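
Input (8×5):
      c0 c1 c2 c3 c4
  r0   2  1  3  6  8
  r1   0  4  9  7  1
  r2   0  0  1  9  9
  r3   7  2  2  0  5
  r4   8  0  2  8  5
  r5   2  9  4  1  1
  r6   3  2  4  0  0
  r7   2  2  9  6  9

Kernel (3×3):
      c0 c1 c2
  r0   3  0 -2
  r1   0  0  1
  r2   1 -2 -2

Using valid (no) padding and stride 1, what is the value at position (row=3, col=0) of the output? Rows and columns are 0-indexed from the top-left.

The receptive field on the input at this output position is [7 2 2 / 8 0 2 / 2 9 4]. Elementwise product with the kernel and sum: 7·3 + 2·-2 + 2·1 + 2·1 + 9·-2 + 4·-2.

-5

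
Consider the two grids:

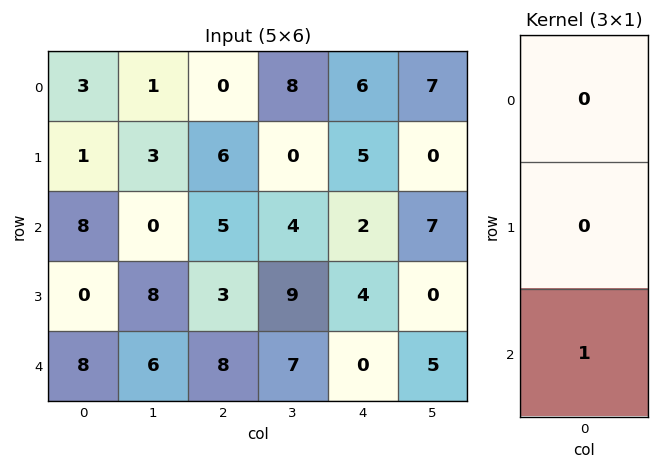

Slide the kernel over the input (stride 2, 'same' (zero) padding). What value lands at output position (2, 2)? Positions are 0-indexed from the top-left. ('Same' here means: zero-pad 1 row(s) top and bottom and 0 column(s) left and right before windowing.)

0

The receptive field on the zero-padded input at this output position is [4 / 0 / 0]. Elementwise product with the kernel and sum: 0·1.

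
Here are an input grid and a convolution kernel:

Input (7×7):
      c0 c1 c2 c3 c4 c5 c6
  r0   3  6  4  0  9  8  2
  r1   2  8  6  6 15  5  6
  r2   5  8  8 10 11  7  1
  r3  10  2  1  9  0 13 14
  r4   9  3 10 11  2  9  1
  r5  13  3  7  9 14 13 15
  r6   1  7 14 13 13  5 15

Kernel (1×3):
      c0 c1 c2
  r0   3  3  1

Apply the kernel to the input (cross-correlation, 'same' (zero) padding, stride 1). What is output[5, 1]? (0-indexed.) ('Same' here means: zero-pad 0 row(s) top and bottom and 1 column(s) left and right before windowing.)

The receptive field on the zero-padded input at this output position is [13 3 7]. Elementwise product with the kernel and sum: 13·3 + 3·3 + 7·1.

55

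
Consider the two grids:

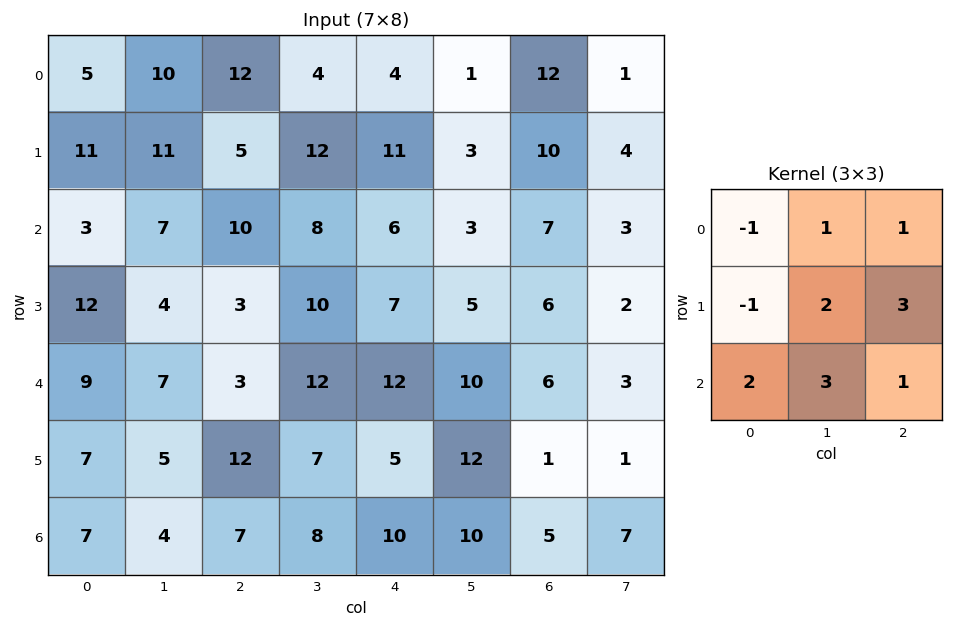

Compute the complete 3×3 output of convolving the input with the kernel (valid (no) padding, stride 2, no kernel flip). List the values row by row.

Output[0,0]: The receptive field on the input at this output position is [5 10 12 / 11 11 5 / 3 7 10]. Elementwise product with the kernel and sum: 5·-1 + 10·1 + 12·1 + 11·-1 + 11·2 + 5·3 + 3·2 + 7·3 + 10·1.
Output[0,1]: The receptive field on the input at this output position is [12 4 4 / 5 12 11 / 10 8 6]. Elementwise product with the kernel and sum: 12·-1 + 4·1 + 4·1 + 5·-1 + 12·2 + 11·3 + 10·2 + 8·3 + 6·1.

80 98 62
61 96 85
73 86 81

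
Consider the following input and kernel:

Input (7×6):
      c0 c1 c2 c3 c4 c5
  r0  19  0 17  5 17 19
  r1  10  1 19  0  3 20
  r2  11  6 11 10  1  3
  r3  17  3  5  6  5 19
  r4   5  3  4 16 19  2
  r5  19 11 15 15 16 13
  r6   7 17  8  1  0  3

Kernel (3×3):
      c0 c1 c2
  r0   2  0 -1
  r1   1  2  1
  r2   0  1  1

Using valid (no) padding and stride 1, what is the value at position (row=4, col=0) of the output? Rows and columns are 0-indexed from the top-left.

87

The receptive field on the input at this output position is [5 3 4 / 19 11 15 / 7 17 8]. Elementwise product with the kernel and sum: 5·2 + 4·-1 + 19·1 + 11·2 + 15·1 + 17·1 + 8·1.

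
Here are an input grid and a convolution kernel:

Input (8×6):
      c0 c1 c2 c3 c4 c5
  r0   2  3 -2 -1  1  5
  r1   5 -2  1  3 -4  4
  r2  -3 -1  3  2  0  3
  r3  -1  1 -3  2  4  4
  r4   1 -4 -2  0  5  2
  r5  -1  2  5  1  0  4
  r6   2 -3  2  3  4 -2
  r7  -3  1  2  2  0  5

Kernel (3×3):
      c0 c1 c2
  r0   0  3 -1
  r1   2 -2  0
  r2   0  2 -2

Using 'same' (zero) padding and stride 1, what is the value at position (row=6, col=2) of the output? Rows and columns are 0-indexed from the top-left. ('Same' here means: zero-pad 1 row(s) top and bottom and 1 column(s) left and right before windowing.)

4

The receptive field on the zero-padded input at this output position is [2 5 1 / -3 2 3 / 1 2 2]. Elementwise product with the kernel and sum: 5·3 + 1·-1 + -3·2 + 2·-2 + 2·2 + 2·-2.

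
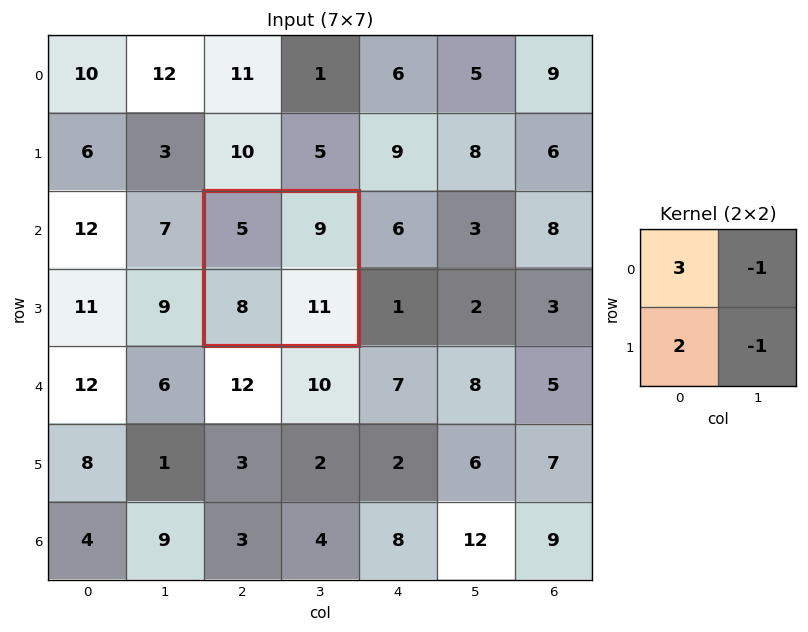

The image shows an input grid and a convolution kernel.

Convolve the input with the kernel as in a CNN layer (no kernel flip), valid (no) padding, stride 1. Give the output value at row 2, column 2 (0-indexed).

The receptive field on the input at this output position is [5 9 / 8 11]. Elementwise product with the kernel and sum: 5·3 + 9·-1 + 8·2 + 11·-1.

11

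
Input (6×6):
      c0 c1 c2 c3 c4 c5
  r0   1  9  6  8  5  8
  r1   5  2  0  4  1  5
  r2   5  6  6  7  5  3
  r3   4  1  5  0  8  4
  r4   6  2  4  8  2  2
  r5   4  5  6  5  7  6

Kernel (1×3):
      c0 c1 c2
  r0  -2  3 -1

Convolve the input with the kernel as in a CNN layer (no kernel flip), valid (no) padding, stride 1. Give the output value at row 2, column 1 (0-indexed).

The receptive field on the input at this output position is [6 6 7]. Elementwise product with the kernel and sum: 6·-2 + 6·3 + 7·-1.

-1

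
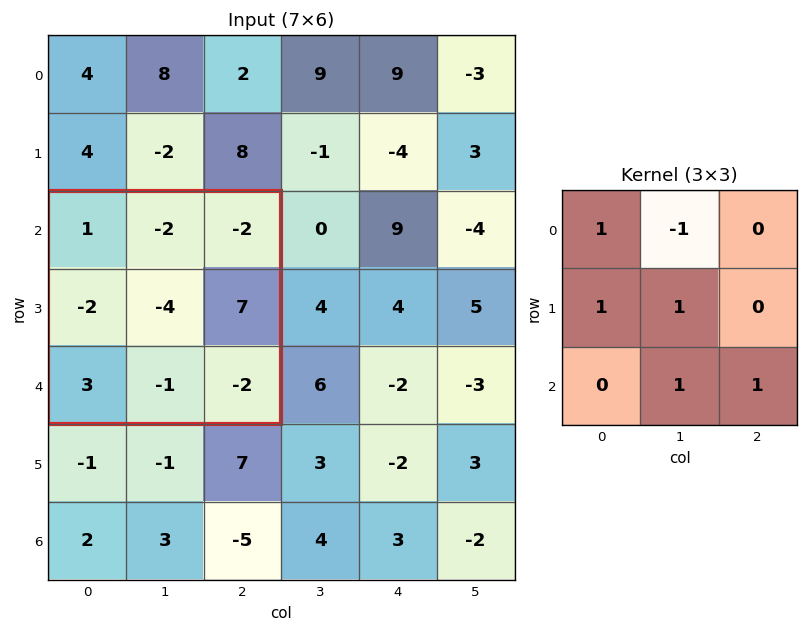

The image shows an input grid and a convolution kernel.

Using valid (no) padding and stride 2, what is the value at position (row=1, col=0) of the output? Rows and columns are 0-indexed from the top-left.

The receptive field on the input at this output position is [1 -2 -2 / -2 -4 7 / 3 -1 -2]. Elementwise product with the kernel and sum: 1·1 + -2·-1 + -2·1 + -4·1 + -1·1 + -2·1.

-6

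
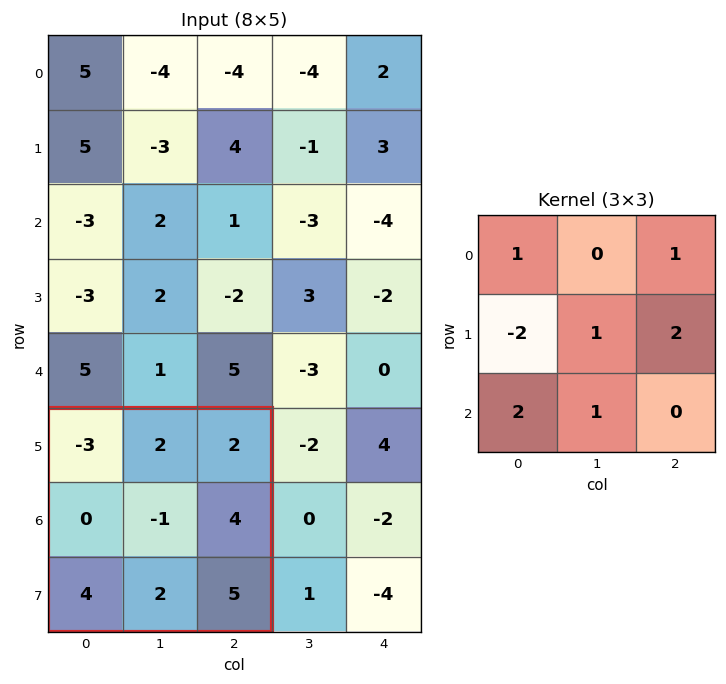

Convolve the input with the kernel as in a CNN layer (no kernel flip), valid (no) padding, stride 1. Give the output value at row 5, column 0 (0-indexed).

16

The receptive field on the input at this output position is [-3 2 2 / 0 -1 4 / 4 2 5]. Elementwise product with the kernel and sum: -3·1 + 2·1 + 0·-2 + -1·1 + 4·2 + 4·2 + 2·1.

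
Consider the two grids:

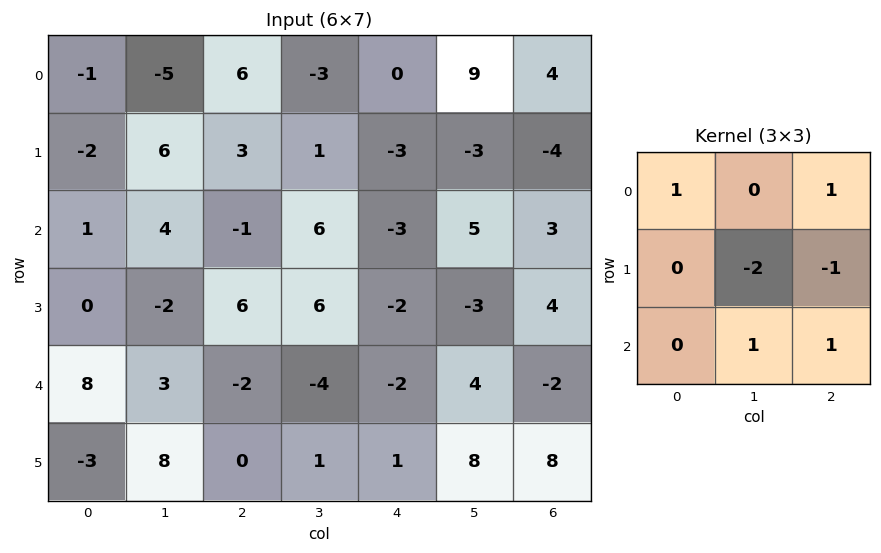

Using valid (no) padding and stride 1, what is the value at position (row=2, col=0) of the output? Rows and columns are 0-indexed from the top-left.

-1

The receptive field on the input at this output position is [1 4 -1 / 0 -2 6 / 8 3 -2]. Elementwise product with the kernel and sum: 1·1 + -1·1 + -2·-2 + 6·-1 + 3·1 + -2·1.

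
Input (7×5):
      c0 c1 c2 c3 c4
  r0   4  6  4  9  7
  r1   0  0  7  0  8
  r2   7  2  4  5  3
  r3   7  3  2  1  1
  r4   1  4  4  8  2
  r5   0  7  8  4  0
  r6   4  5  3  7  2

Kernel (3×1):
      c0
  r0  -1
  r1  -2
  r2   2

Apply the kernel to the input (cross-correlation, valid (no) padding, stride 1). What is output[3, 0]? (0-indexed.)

The receptive field on the input at this output position is [7 / 1 / 0]. Elementwise product with the kernel and sum: 7·-1 + 1·-2 + 0·2.

-9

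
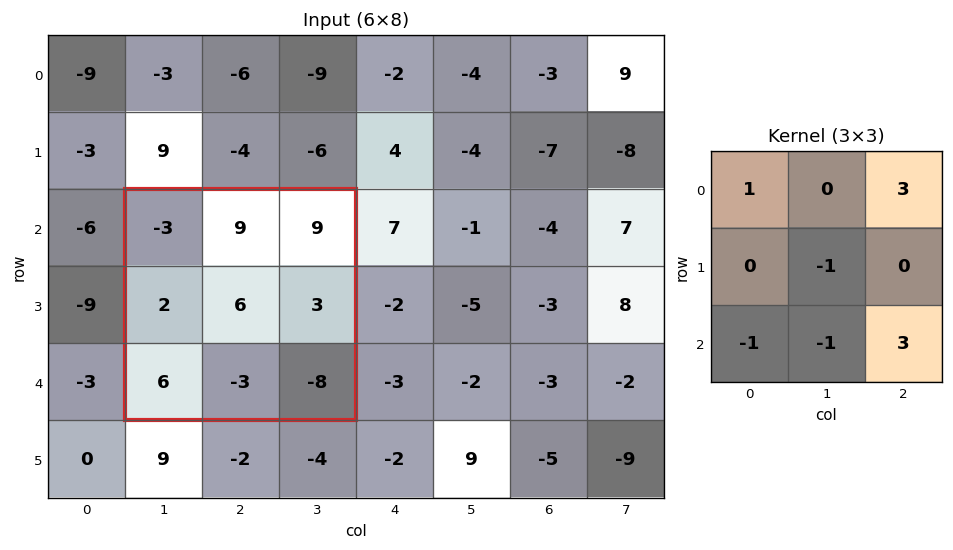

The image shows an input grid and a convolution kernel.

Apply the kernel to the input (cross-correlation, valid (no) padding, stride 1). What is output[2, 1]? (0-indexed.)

-9

The receptive field on the input at this output position is [-3 9 9 / 2 6 3 / 6 -3 -8]. Elementwise product with the kernel and sum: -3·1 + 9·3 + 6·-1 + 6·-1 + -3·-1 + -8·3.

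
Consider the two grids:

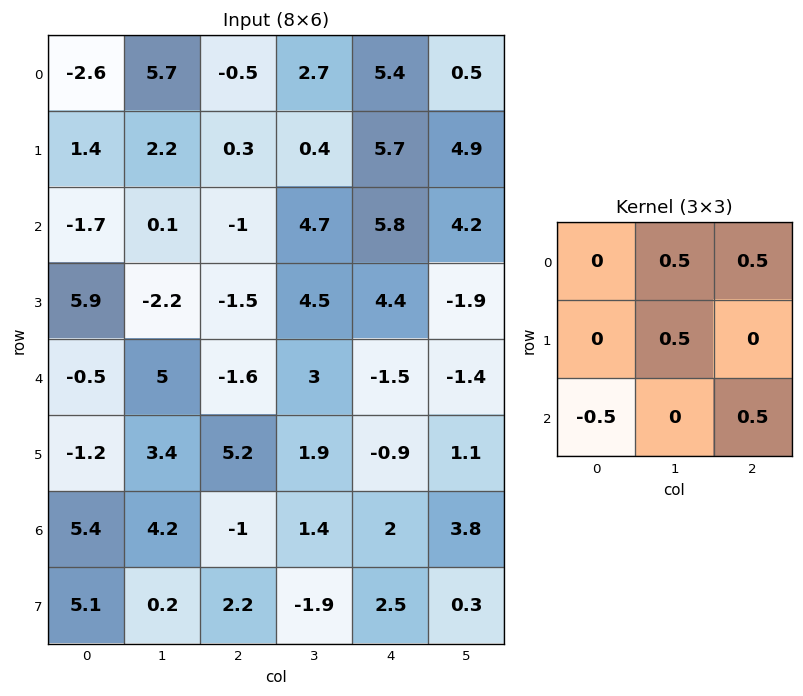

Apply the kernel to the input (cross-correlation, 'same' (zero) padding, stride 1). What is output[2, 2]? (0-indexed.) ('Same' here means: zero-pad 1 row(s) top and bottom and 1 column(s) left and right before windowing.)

The receptive field on the zero-padded input at this output position is [2.2 0.3 0.4 / 0.1 -1 4.7 / -2.2 -1.5 4.5]. Elementwise product with the kernel and sum: 0.3·0.5 + 0.4·0.5 + -1·0.5 + -2.2·-0.5 + 4.5·0.5.

3.2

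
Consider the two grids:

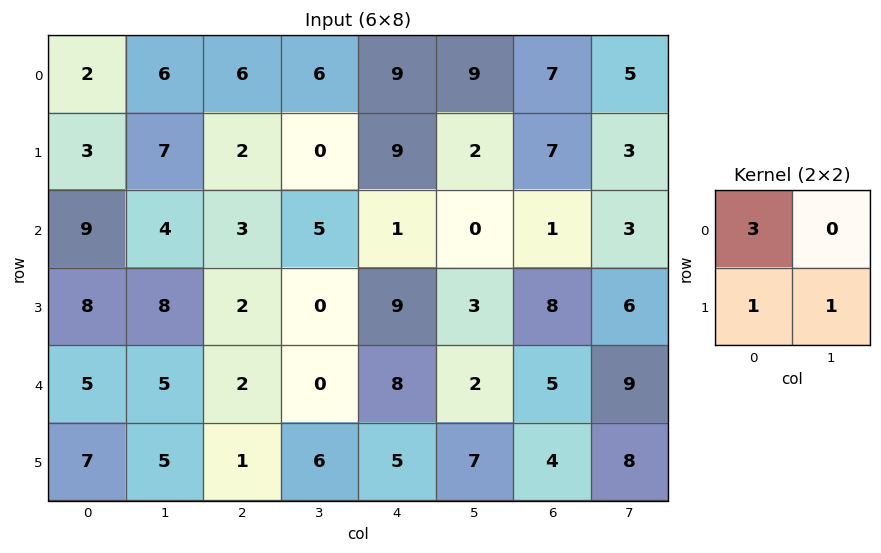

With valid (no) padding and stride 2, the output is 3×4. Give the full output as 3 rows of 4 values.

Output[0,0]: The receptive field on the input at this output position is [2 6 / 3 7]. Elementwise product with the kernel and sum: 2·3 + 3·1 + 7·1.

16 20 38 31
43 11 15 17
27 13 36 27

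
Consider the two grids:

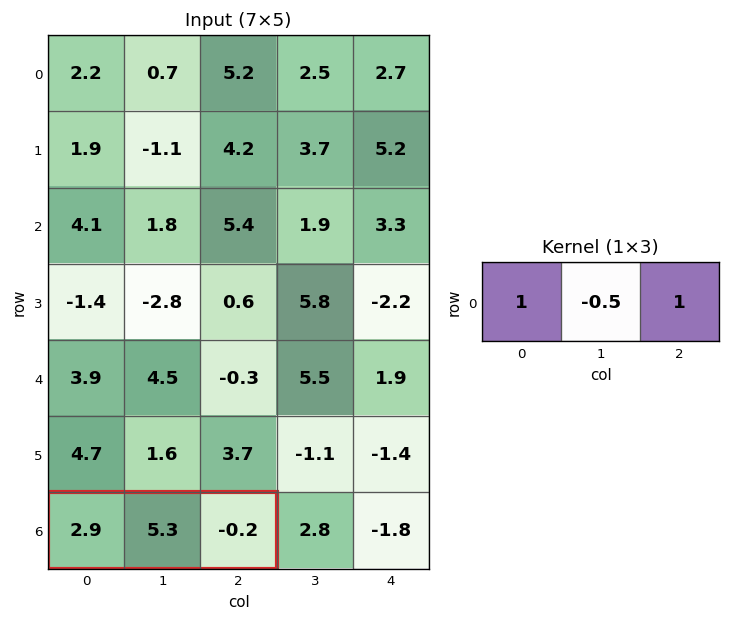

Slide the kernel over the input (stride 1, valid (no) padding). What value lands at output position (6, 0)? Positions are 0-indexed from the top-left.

The receptive field on the input at this output position is [2.9 5.3 -0.2]. Elementwise product with the kernel and sum: 2.9·1 + 5.3·-0.5 + -0.2·1.

0.05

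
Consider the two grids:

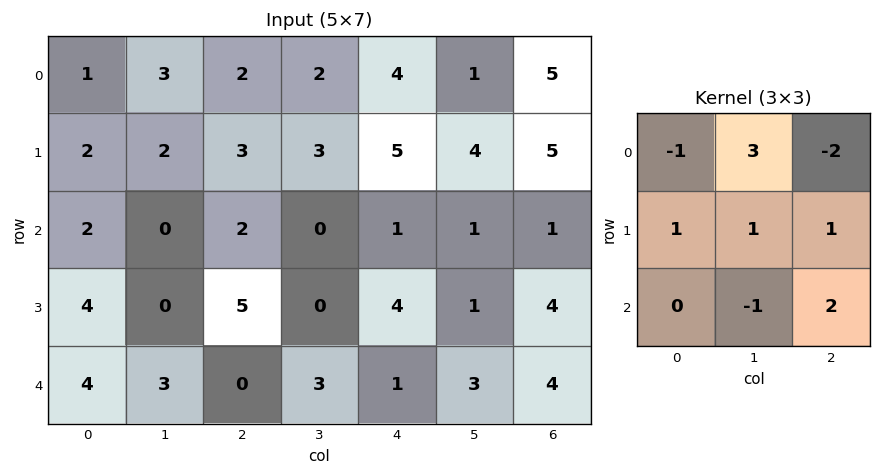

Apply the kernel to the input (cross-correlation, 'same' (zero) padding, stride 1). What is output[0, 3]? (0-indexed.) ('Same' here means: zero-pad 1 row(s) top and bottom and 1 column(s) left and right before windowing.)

The receptive field on the zero-padded input at this output position is [0 0 0 / 2 2 4 / 3 3 5]. Elementwise product with the kernel and sum: 0·-1 + 0·3 + 0·-2 + 2·1 + 2·1 + 4·1 + 3·-1 + 5·2.

15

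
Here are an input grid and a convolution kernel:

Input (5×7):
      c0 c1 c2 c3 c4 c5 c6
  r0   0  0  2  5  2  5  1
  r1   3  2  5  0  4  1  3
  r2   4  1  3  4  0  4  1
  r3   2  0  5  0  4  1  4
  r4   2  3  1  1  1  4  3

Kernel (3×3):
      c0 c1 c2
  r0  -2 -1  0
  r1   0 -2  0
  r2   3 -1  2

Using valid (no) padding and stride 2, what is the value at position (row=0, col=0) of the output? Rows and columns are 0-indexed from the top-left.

The receptive field on the input at this output position is [0 0 2 / 3 2 5 / 4 1 3]. Elementwise product with the kernel and sum: 0·-2 + 0·-1 + 2·-2 + 4·3 + 1·-1 + 3·2.

13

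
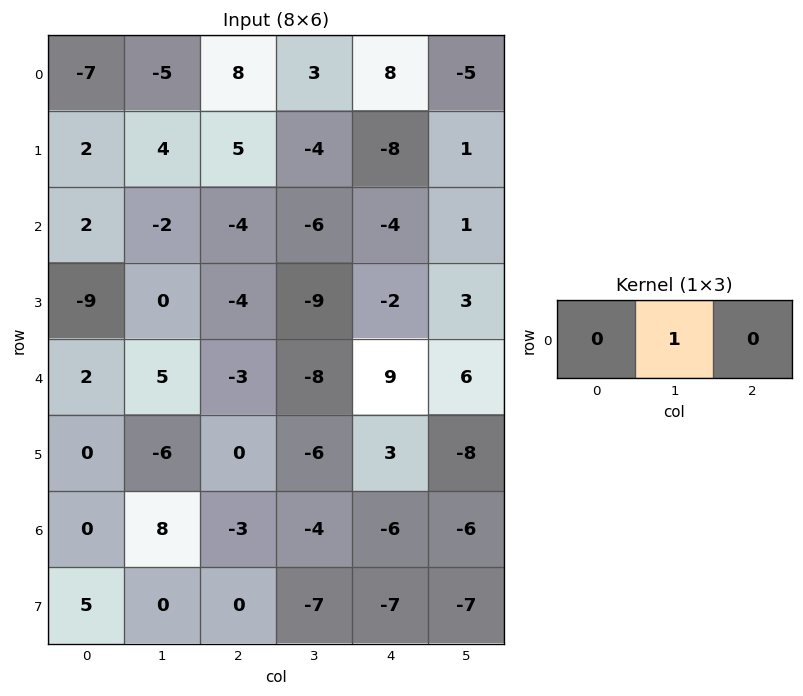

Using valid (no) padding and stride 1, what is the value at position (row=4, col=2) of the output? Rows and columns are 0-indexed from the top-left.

The receptive field on the input at this output position is [-3 -8 9]. Elementwise product with the kernel and sum: -8·1.

-8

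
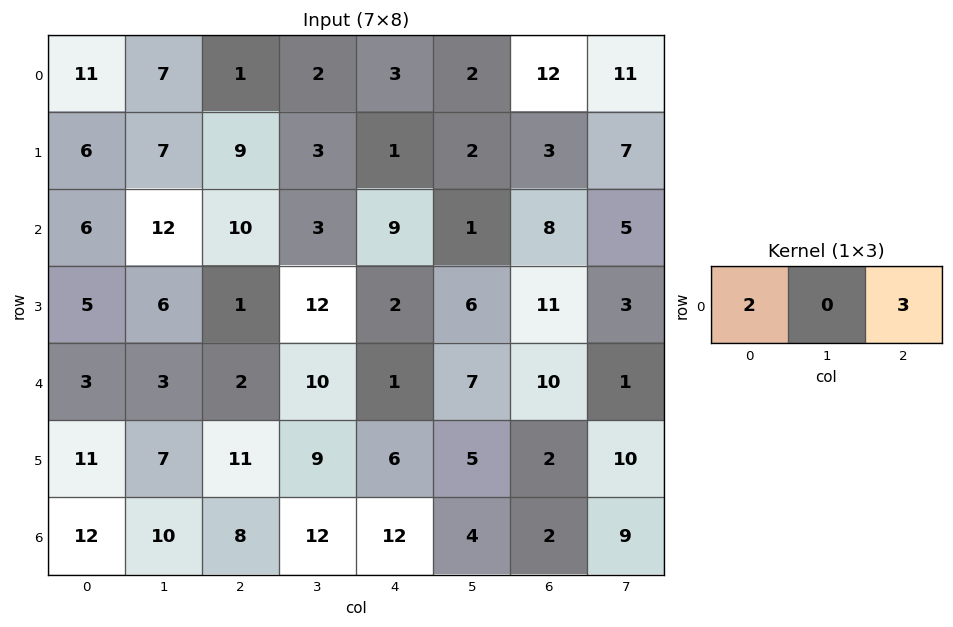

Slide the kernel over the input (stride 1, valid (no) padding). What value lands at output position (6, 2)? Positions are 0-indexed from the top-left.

The receptive field on the input at this output position is [8 12 12]. Elementwise product with the kernel and sum: 8·2 + 12·3.

52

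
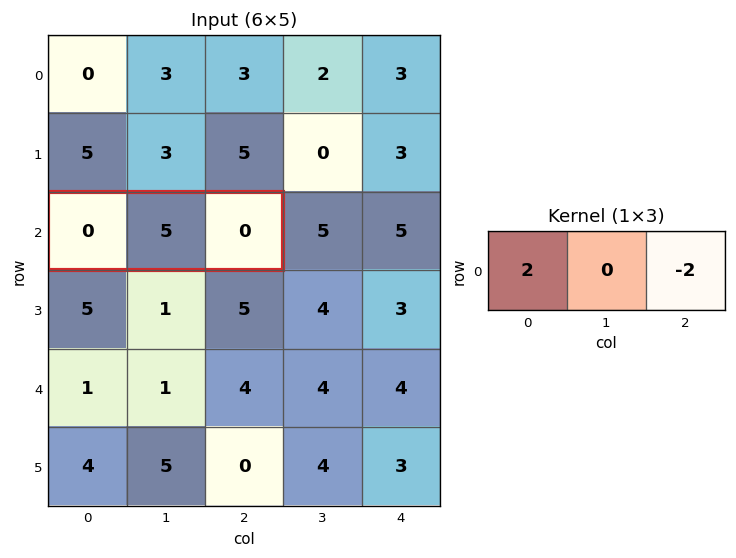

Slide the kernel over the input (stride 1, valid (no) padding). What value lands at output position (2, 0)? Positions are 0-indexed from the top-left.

0

The receptive field on the input at this output position is [0 5 0]. Elementwise product with the kernel and sum: 0·2 + 0·-2.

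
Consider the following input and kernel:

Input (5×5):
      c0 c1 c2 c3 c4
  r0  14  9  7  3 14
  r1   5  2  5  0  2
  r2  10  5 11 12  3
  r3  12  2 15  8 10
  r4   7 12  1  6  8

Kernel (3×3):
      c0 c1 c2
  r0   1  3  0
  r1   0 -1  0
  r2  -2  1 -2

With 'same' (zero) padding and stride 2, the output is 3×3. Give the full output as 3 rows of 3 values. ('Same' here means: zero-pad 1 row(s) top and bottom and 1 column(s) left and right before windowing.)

-13 -6 -12
13 1 -3
29 46 30

Output[0,0]: The receptive field on the zero-padded input at this output position is [0 0 0 / 0 14 9 / 0 5 2]. Elementwise product with the kernel and sum: 0·1 + 0·3 + 14·-1 + 0·-2 + 5·1 + 2·-2.
Output[0,1]: The receptive field on the zero-padded input at this output position is [0 0 0 / 9 7 3 / 2 5 0]. Elementwise product with the kernel and sum: 0·1 + 0·3 + 7·-1 + 2·-2 + 5·1 + 0·-2.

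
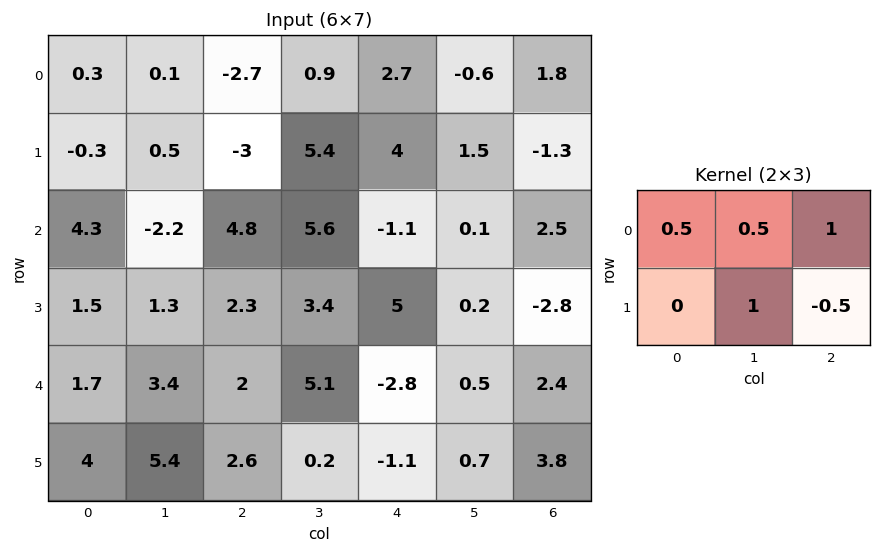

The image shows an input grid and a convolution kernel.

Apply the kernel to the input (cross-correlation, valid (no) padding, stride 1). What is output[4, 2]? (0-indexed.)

The receptive field on the input at this output position is [2 5.1 -2.8 / 2.6 0.2 -1.1]. Elementwise product with the kernel and sum: 2·0.5 + 5.1·0.5 + -2.8·1 + 0.2·1 + -1.1·-0.5.

1.5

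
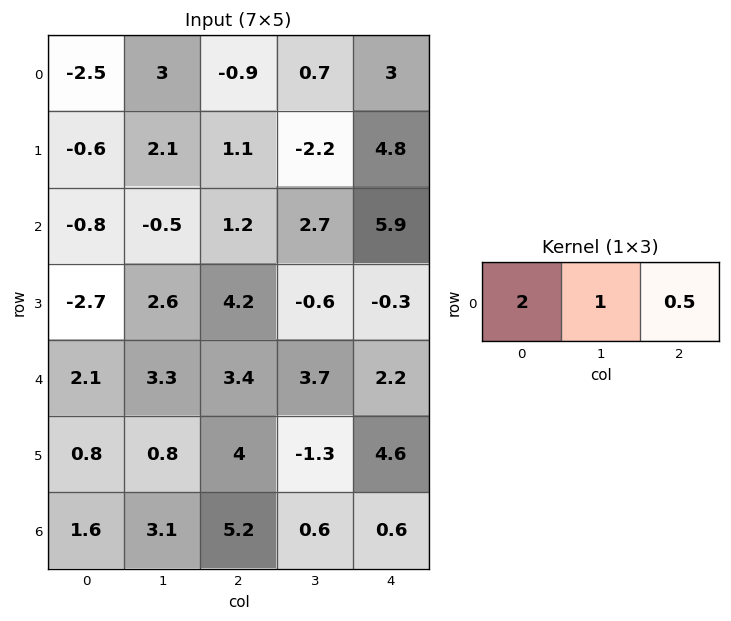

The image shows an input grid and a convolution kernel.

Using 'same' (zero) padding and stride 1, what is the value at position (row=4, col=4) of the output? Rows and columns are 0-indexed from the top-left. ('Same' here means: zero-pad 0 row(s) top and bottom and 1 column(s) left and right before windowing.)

The receptive field on the zero-padded input at this output position is [3.7 2.2 0]. Elementwise product with the kernel and sum: 3.7·2 + 2.2·1 + 0·0.5.

9.6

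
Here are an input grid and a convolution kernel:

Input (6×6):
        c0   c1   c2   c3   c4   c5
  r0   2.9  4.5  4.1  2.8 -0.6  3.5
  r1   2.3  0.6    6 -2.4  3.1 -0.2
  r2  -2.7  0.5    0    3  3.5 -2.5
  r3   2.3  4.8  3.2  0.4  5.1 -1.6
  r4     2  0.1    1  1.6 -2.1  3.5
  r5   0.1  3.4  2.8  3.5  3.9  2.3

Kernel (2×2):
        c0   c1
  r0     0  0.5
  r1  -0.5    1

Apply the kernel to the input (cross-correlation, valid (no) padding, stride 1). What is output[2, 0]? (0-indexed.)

The receptive field on the input at this output position is [-2.7 0.5 / 2.3 4.8]. Elementwise product with the kernel and sum: 0.5·0.5 + 2.3·-0.5 + 4.8·1.

3.9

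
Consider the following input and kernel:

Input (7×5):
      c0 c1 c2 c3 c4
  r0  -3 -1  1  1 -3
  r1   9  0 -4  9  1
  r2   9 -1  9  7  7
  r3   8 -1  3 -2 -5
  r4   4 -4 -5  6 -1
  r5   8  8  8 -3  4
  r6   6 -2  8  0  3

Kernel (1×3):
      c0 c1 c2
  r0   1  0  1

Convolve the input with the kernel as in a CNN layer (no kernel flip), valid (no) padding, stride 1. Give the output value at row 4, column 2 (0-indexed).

The receptive field on the input at this output position is [-5 6 -1]. Elementwise product with the kernel and sum: -5·1 + -1·1.

-6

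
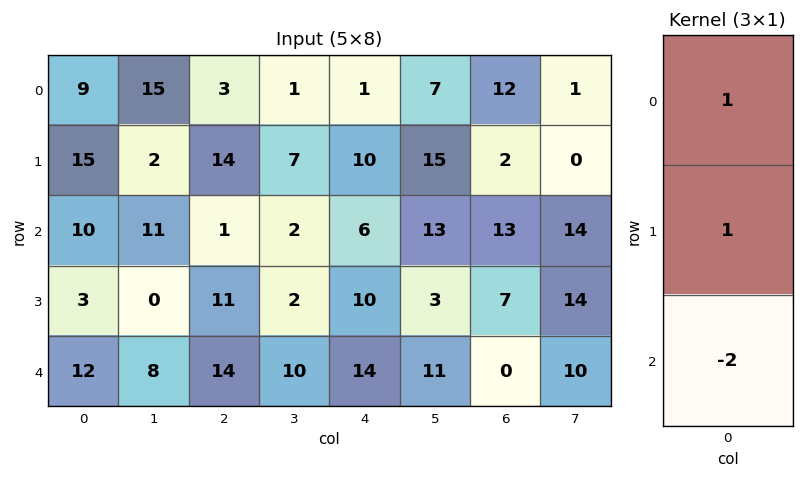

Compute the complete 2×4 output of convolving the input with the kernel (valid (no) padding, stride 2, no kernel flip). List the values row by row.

4 15 -1 -12
-11 -16 -12 20

Output[0,0]: The receptive field on the input at this output position is [9 / 15 / 10]. Elementwise product with the kernel and sum: 9·1 + 15·1 + 10·-2.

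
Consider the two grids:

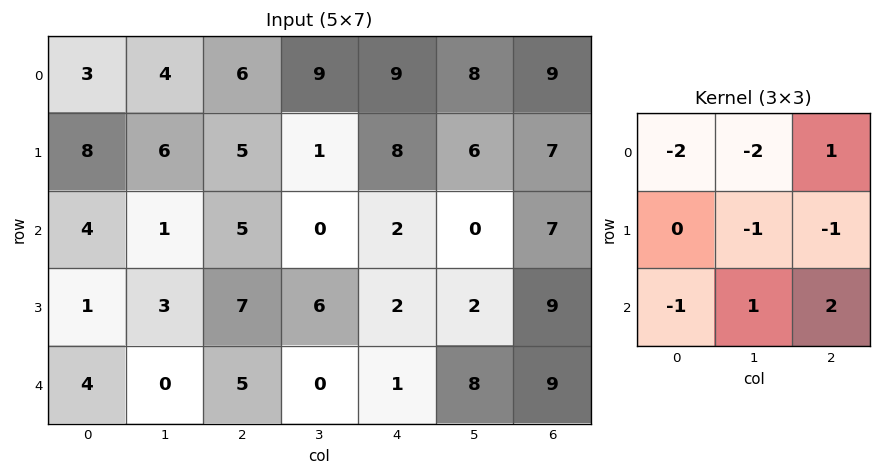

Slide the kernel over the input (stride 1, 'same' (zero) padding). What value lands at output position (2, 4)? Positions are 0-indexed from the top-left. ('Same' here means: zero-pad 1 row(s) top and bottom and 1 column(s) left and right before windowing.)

-14

The receptive field on the zero-padded input at this output position is [1 8 6 / 0 2 0 / 6 2 2]. Elementwise product with the kernel and sum: 1·-2 + 8·-2 + 6·1 + 2·-1 + 0·-1 + 6·-1 + 2·1 + 2·2.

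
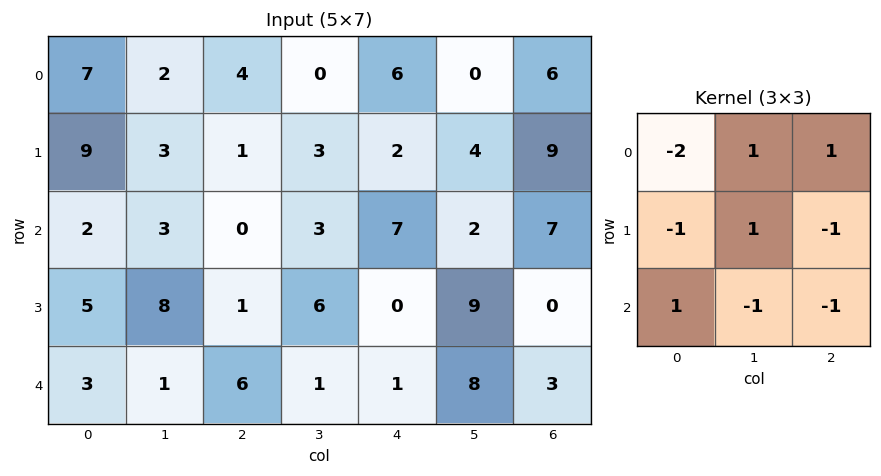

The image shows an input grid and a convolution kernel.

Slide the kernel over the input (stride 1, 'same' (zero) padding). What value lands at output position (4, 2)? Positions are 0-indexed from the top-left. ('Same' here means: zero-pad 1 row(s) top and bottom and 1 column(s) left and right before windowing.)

-5

The receptive field on the zero-padded input at this output position is [8 1 6 / 1 6 1 / 0 0 0]. Elementwise product with the kernel and sum: 8·-2 + 1·1 + 6·1 + 1·-1 + 6·1 + 1·-1 + 0·1 + 0·-1 + 0·-1.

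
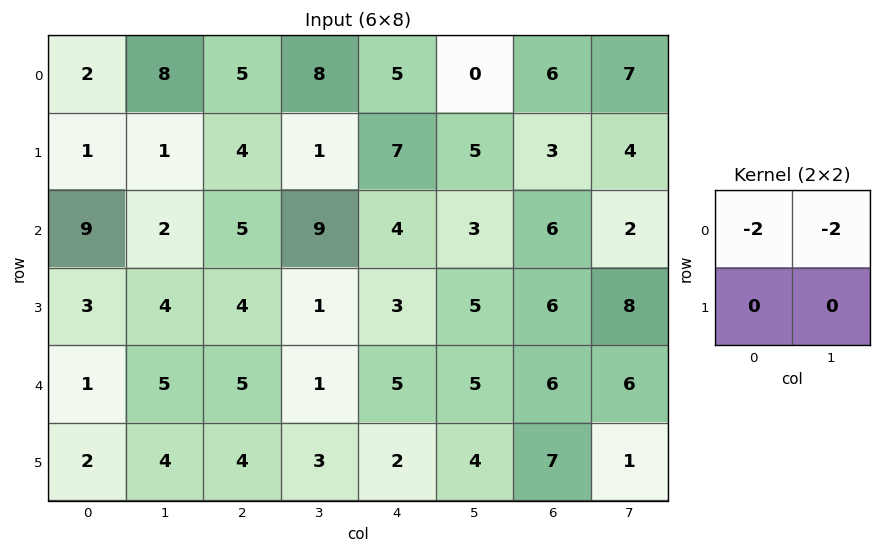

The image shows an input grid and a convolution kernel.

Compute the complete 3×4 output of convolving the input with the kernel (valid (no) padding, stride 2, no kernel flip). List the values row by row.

Output[0,0]: The receptive field on the input at this output position is [2 8 / 1 1]. Elementwise product with the kernel and sum: 2·-2 + 8·-2.
Output[0,1]: The receptive field on the input at this output position is [5 8 / 4 1]. Elementwise product with the kernel and sum: 5·-2 + 8·-2.

-20 -26 -10 -26
-22 -28 -14 -16
-12 -12 -20 -24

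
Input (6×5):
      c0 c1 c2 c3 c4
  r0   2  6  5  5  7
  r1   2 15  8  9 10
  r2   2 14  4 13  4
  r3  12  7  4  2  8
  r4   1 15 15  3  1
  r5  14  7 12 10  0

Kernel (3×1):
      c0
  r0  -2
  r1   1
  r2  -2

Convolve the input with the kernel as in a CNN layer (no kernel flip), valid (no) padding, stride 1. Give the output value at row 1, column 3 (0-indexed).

-9

The receptive field on the input at this output position is [9 / 13 / 2]. Elementwise product with the kernel and sum: 9·-2 + 13·1 + 2·-2.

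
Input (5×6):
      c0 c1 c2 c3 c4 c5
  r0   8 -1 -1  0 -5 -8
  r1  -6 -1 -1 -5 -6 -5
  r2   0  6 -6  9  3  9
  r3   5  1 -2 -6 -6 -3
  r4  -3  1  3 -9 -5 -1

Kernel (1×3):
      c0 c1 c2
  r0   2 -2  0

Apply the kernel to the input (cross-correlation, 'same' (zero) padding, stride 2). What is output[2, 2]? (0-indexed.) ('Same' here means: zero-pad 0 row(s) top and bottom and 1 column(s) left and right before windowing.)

The receptive field on the zero-padded input at this output position is [-9 -5 -1]. Elementwise product with the kernel and sum: -9·2 + -5·-2.

-8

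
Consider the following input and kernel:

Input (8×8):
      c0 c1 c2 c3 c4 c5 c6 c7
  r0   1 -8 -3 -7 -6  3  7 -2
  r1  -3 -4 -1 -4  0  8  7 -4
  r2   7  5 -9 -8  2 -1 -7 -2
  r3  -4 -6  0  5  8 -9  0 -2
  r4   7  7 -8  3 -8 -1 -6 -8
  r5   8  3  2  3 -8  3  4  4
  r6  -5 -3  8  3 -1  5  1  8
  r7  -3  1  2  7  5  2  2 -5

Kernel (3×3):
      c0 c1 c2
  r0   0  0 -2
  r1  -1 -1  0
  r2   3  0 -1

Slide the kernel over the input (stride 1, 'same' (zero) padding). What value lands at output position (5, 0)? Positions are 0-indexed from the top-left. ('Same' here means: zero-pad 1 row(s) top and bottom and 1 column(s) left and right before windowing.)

The receptive field on the zero-padded input at this output position is [0 7 7 / 0 8 3 / 0 -5 -3]. Elementwise product with the kernel and sum: 7·-2 + 0·-1 + 8·-1 + 0·3 + -3·-1.

-19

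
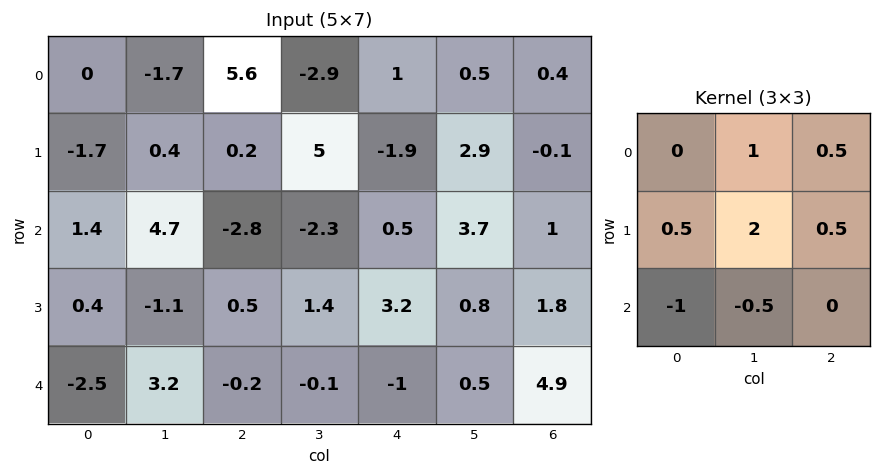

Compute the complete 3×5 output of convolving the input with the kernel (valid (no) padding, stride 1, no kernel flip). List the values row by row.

Output[0,0]: The receptive field on the input at this output position is [0 -1.7 5.6 / -1.7 0.4 0.2 / 1.4 4.7 -2.8]. Elementwise product with the kernel and sum: -1.7·1 + 5.6·0.5 + -1.7·0.5 + 0.4·2 + 0.2·0.5 + 1.4·-1 + 4.7·-0.5.
Output[0,1]: The receptive field on the input at this output position is [-1.7 5.6 -2.9 / 0.4 0.2 5 / 4.7 -2.8 -2.3]. Elementwise product with the kernel and sum: 5.6·1 + -2.9·0.5 + 0.4·0.5 + 0.2·2 + 5·0.5 + 4.7·-1 + -2.8·-0.5.

-2.6 3.95 10.7 3.45 3.15
9.35 -0.85 -2.9 -1.75 7.4
2.45 -5.9 2.85 10.45 9.05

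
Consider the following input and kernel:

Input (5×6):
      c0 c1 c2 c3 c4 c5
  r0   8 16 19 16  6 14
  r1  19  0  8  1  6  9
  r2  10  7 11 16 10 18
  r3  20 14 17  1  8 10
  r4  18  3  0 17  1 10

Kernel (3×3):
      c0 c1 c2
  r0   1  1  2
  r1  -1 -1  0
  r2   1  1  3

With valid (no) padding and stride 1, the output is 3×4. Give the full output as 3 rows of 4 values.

93 125 95 123
103 26 36 38
26 73 49 101

Output[0,0]: The receptive field on the input at this output position is [8 16 19 / 19 0 8 / 10 7 11]. Elementwise product with the kernel and sum: 8·1 + 16·1 + 19·2 + 19·-1 + 0·-1 + 10·1 + 7·1 + 11·3.
Output[0,1]: The receptive field on the input at this output position is [16 19 16 / 0 8 1 / 7 11 16]. Elementwise product with the kernel and sum: 16·1 + 19·1 + 16·2 + 0·-1 + 8·-1 + 7·1 + 11·1 + 16·3.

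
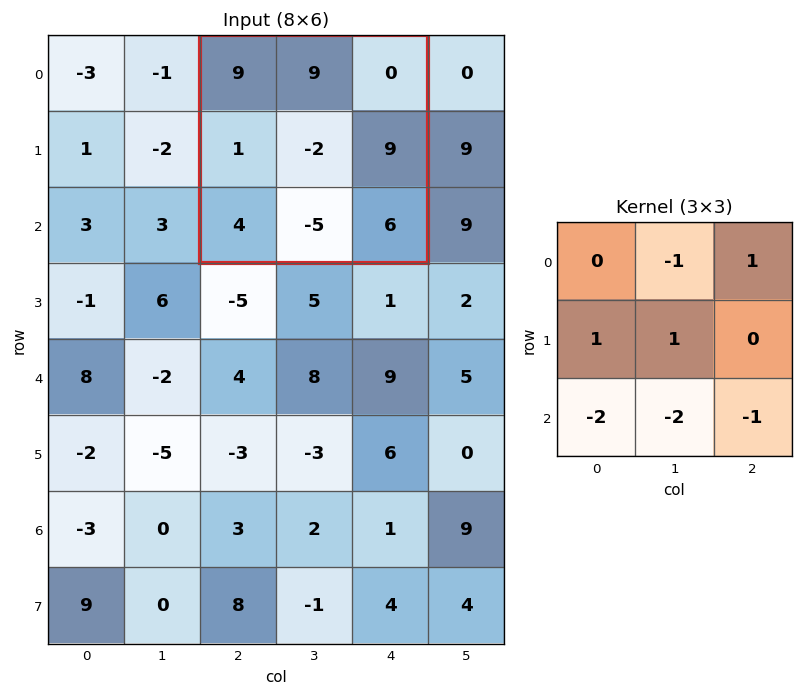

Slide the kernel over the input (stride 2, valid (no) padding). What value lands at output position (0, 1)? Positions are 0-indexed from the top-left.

-14

The receptive field on the input at this output position is [9 9 0 / 1 -2 9 / 4 -5 6]. Elementwise product with the kernel and sum: 9·-1 + 0·1 + 1·1 + -2·1 + 4·-2 + -5·-2 + 6·-1.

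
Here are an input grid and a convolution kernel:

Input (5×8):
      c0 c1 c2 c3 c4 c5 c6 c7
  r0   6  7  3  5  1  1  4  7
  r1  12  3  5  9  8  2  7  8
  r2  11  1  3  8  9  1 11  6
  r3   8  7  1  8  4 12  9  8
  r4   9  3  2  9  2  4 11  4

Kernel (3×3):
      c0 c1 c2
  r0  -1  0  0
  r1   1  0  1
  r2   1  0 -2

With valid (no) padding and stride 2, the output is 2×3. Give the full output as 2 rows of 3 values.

Output[0,0]: The receptive field on the input at this output position is [6 7 3 / 12 3 5 / 11 1 3]. Elementwise product with the kernel and sum: 6·-1 + 12·1 + 5·1 + 11·1 + 3·-2.

16 -5 1
3 0 -16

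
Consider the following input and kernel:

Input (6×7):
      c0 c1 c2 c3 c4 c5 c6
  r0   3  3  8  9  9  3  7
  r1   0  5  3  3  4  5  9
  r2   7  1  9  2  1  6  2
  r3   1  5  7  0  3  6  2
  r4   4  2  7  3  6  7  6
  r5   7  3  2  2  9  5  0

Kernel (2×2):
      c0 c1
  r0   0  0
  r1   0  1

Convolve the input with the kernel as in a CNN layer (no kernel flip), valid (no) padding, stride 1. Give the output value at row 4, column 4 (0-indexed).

5

The receptive field on the input at this output position is [6 7 / 9 5]. Elementwise product with the kernel and sum: 5·1.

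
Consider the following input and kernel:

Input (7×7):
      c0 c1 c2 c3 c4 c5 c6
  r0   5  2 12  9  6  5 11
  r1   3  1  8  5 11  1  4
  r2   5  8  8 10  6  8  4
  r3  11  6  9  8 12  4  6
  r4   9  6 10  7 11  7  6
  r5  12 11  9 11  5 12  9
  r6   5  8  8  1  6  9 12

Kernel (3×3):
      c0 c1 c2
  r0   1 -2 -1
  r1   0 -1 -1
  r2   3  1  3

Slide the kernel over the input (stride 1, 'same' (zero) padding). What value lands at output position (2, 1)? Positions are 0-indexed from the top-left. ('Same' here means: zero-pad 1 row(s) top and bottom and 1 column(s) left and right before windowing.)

The receptive field on the zero-padded input at this output position is [3 1 8 / 5 8 8 / 11 6 9]. Elementwise product with the kernel and sum: 3·1 + 1·-2 + 8·-1 + 8·-1 + 8·-1 + 11·3 + 6·1 + 9·3.

43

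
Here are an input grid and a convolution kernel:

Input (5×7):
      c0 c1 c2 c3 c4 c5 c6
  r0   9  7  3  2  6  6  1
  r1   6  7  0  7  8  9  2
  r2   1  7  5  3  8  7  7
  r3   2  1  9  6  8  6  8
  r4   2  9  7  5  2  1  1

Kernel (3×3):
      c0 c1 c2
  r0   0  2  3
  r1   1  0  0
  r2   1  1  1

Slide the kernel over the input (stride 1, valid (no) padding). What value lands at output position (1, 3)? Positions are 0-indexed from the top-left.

66

The receptive field on the input at this output position is [7 8 9 / 3 8 7 / 6 8 6]. Elementwise product with the kernel and sum: 8·2 + 9·3 + 3·1 + 6·1 + 8·1 + 6·1.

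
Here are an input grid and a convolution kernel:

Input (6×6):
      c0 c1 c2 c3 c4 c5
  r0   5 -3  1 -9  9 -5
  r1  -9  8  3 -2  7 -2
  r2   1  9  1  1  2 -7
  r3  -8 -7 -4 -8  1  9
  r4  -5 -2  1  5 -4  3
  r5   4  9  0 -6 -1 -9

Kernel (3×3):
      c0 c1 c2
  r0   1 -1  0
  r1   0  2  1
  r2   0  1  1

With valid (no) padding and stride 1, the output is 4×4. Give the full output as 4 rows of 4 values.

Output[0,0]: The receptive field on the input at this output position is [5 -3 1 / -9 8 3 / 1 9 1]. Elementwise product with the kernel and sum: 5·1 + -3·-1 + 8·2 + 3·1 + 9·1 + 1·1.

37 2 16 -11
-9 -4 2 -2
-27 -2 -14 9
5 -2 3 -24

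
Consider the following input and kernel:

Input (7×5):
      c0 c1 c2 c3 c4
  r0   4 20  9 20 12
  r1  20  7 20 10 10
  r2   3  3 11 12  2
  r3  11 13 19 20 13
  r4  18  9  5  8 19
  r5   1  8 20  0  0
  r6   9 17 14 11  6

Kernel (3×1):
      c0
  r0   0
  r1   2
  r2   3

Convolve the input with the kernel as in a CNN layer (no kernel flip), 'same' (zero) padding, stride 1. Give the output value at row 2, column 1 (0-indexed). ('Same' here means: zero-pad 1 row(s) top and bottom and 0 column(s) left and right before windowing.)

45

The receptive field on the zero-padded input at this output position is [7 / 3 / 13]. Elementwise product with the kernel and sum: 3·2 + 13·3.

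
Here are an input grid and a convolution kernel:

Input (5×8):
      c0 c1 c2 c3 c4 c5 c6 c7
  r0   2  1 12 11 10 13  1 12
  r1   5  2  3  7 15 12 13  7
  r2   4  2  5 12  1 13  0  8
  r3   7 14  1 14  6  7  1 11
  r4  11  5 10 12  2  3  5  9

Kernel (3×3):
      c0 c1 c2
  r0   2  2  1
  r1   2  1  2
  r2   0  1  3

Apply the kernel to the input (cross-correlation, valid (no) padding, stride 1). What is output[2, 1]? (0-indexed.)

The receptive field on the input at this output position is [2 5 12 / 14 1 14 / 5 10 12]. Elementwise product with the kernel and sum: 2·2 + 5·2 + 12·1 + 14·2 + 1·1 + 14·2 + 10·1 + 12·3.

129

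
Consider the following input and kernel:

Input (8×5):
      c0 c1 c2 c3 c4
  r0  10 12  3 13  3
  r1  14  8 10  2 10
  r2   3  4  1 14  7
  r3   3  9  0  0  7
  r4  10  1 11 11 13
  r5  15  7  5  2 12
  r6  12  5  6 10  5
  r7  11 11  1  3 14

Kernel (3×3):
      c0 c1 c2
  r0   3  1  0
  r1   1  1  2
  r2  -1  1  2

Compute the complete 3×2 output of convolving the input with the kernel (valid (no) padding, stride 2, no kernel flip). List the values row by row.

87 81
38 57
68 89

Output[0,0]: The receptive field on the input at this output position is [10 12 3 / 14 8 10 / 3 4 1]. Elementwise product with the kernel and sum: 10·3 + 12·1 + 14·1 + 8·1 + 10·2 + 3·-1 + 4·1 + 1·2.
Output[0,1]: The receptive field on the input at this output position is [3 13 3 / 10 2 10 / 1 14 7]. Elementwise product with the kernel and sum: 3·3 + 13·1 + 10·1 + 2·1 + 10·2 + 1·-1 + 14·1 + 7·2.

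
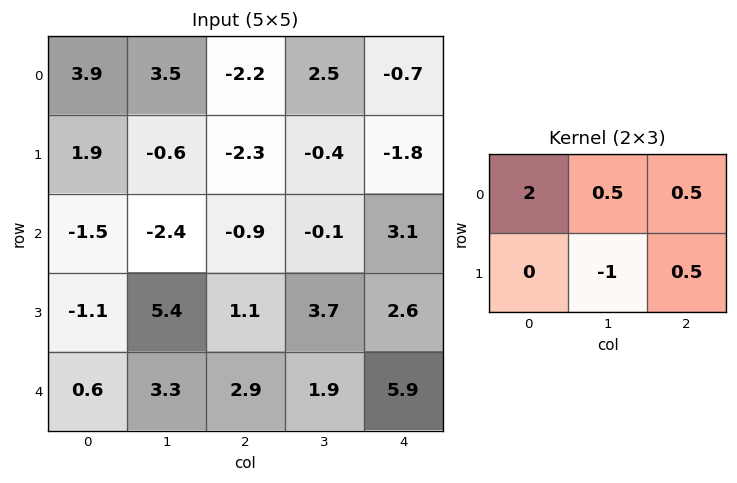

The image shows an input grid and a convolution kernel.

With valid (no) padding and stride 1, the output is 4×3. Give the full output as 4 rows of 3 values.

Output[0,0]: The receptive field on the input at this output position is [3.9 3.5 -2.2 / 1.9 -0.6 -2.3]. Elementwise product with the kernel and sum: 3.9·2 + 3.5·0.5 + -2.2·0.5 + -0.6·-1 + -2.3·0.5.
Output[0,1]: The receptive field on the input at this output position is [3.5 -2.2 2.5 / -0.6 -2.3 -0.4]. Elementwise product with the kernel and sum: 3.5·2 + -2.2·0.5 + 2.5·0.5 + -2.3·-1 + -0.4·0.5.

7.9 9.25 -4
4.3 -1.7 -4.05
-9.5 -4.55 -2.7
-0.8 11.25 6.4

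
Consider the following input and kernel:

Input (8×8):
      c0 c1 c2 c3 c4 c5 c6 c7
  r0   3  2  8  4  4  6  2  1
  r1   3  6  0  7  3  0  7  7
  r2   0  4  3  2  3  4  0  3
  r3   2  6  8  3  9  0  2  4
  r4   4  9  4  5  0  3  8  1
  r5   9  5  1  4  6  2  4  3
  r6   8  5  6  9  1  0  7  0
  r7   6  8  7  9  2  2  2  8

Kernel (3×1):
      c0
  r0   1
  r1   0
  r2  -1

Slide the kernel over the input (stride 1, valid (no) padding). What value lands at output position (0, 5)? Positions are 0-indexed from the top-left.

The receptive field on the input at this output position is [6 / 0 / 4]. Elementwise product with the kernel and sum: 6·1 + 4·-1.

2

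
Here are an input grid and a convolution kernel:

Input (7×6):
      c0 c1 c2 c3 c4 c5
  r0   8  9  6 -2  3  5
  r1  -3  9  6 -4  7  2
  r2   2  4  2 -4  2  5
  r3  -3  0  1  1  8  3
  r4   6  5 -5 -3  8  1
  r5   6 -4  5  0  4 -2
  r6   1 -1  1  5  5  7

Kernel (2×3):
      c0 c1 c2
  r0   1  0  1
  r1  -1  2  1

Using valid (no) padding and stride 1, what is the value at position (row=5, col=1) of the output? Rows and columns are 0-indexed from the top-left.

4

The receptive field on the input at this output position is [-4 5 0 / -1 1 5]. Elementwise product with the kernel and sum: -4·1 + 0·1 + -1·-1 + 1·2 + 5·1.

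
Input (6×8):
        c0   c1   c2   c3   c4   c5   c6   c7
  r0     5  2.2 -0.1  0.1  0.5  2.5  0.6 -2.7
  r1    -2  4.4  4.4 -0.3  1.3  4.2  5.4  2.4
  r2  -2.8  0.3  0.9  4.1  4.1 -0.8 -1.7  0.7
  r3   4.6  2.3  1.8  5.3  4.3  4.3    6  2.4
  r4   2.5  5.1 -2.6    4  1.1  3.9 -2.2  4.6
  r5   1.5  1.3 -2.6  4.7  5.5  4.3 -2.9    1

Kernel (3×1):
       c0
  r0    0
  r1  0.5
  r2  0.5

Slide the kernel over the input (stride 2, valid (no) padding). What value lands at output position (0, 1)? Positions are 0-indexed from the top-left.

2.65

The receptive field on the input at this output position is [-0.1 / 4.4 / 0.9]. Elementwise product with the kernel and sum: 4.4·0.5 + 0.9·0.5.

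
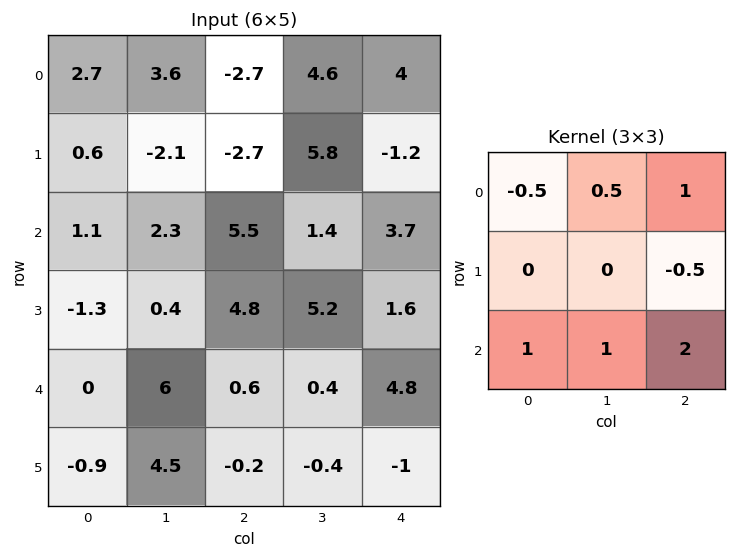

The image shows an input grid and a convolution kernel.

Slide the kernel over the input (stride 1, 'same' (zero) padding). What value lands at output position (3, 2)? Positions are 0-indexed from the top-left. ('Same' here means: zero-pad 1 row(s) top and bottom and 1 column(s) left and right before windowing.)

7.8

The receptive field on the zero-padded input at this output position is [2.3 5.5 1.4 / 0.4 4.8 5.2 / 6 0.6 0.4]. Elementwise product with the kernel and sum: 2.3·-0.5 + 5.5·0.5 + 1.4·1 + 5.2·-0.5 + 6·1 + 0.6·1 + 0.4·2.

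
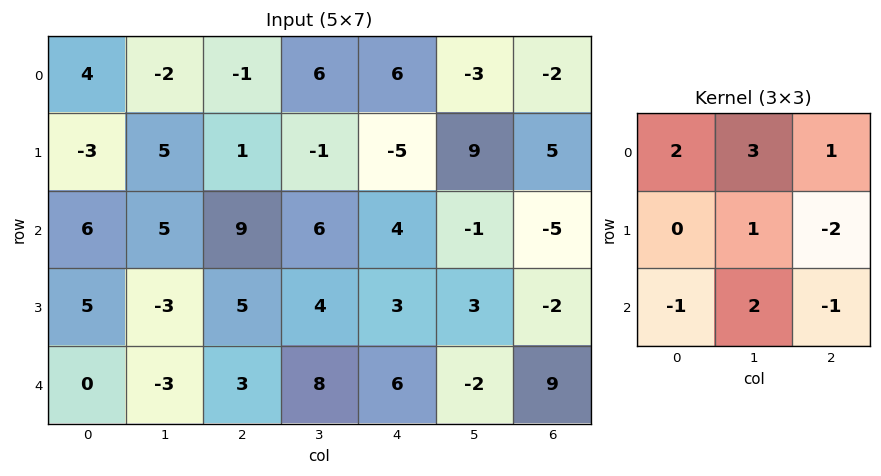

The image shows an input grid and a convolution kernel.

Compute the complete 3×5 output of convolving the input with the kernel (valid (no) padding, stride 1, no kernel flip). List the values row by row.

Output[0,0]: The receptive field on the input at this output position is [4 -2 -1 / -3 5 1 / 6 5 9]. Elementwise product with the kernel and sum: 4·2 + -2·3 + -1·1 + 5·1 + 1·-2 + 6·-1 + 5·2 + 9·-1.

-1 9 30 7 -1
-19 18 -8 -3 36
14 41 45 26 -12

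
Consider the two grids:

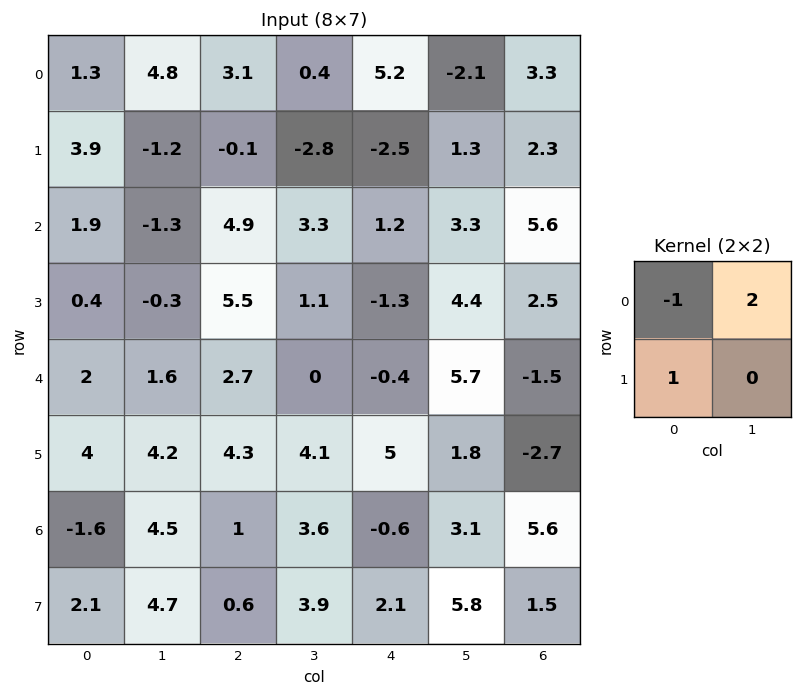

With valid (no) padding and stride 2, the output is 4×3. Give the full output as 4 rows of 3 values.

12.2 -2.4 -11.9
-4.1 7.2 4.1
5.2 1.6 16.8
12.7 6.8 8.9

Output[0,0]: The receptive field on the input at this output position is [1.3 4.8 / 3.9 -1.2]. Elementwise product with the kernel and sum: 1.3·-1 + 4.8·2 + 3.9·1.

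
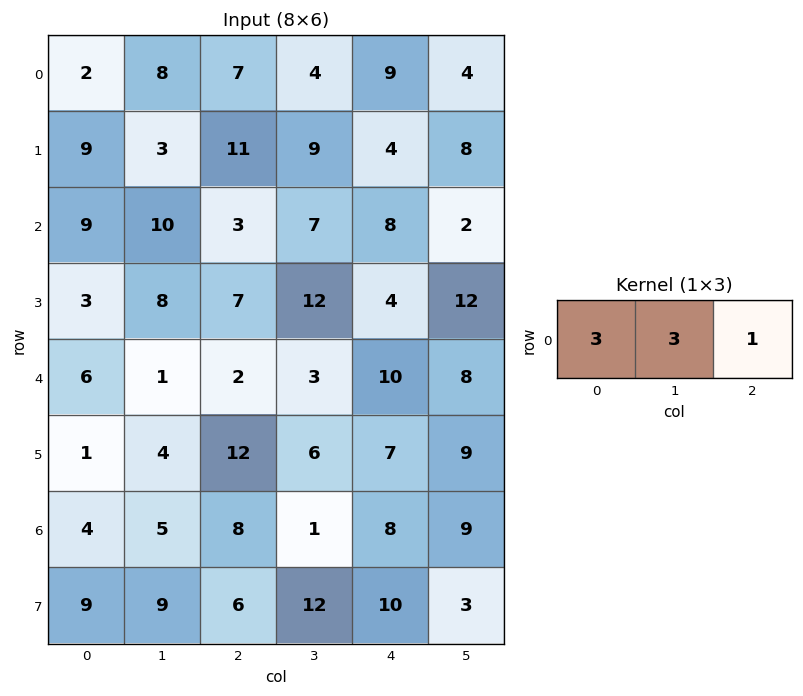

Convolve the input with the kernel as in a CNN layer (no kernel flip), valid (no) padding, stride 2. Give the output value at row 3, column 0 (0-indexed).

The receptive field on the input at this output position is [4 5 8]. Elementwise product with the kernel and sum: 4·3 + 5·3 + 8·1.

35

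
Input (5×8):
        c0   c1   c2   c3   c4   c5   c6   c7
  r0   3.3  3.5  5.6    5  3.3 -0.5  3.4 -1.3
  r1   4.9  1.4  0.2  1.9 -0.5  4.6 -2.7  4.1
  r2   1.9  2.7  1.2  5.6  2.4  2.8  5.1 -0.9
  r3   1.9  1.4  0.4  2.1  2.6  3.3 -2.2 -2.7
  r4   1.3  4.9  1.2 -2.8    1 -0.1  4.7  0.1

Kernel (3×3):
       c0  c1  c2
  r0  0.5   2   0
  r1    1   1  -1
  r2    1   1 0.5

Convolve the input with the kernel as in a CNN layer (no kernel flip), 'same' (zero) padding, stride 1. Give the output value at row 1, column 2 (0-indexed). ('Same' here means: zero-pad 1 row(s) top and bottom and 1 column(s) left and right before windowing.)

The receptive field on the zero-padded input at this output position is [3.5 5.6 5 / 1.4 0.2 1.9 / 2.7 1.2 5.6]. Elementwise product with the kernel and sum: 3.5·0.5 + 5.6·2 + 1.4·1 + 0.2·1 + 1.9·-1 + 2.7·1 + 1.2·1 + 5.6·0.5.

19.35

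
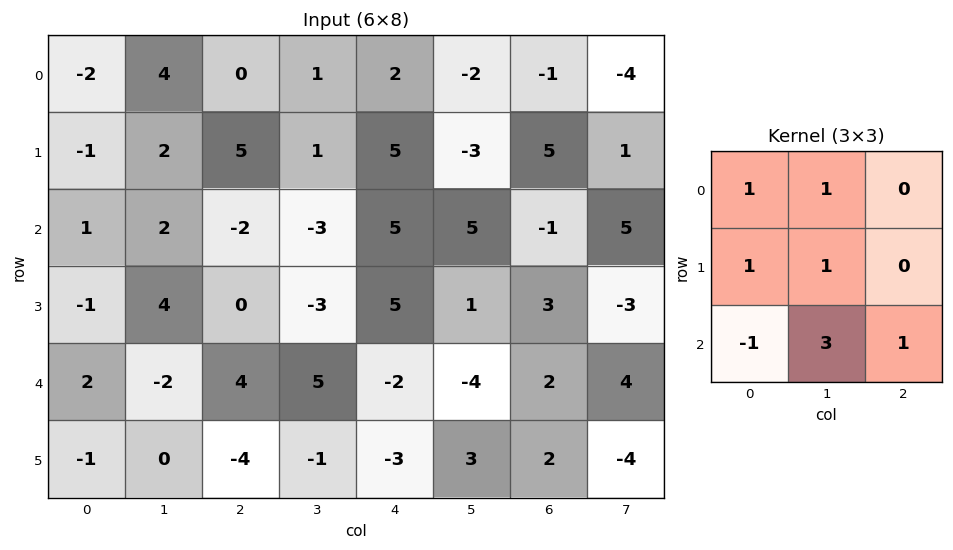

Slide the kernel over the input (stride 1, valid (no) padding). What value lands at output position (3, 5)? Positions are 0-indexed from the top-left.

The receptive field on the input at this output position is [1 3 -3 / -4 2 4 / 3 2 -4]. Elementwise product with the kernel and sum: 1·1 + 3·1 + -4·1 + 2·1 + 3·-1 + 2·3 + -4·1.

1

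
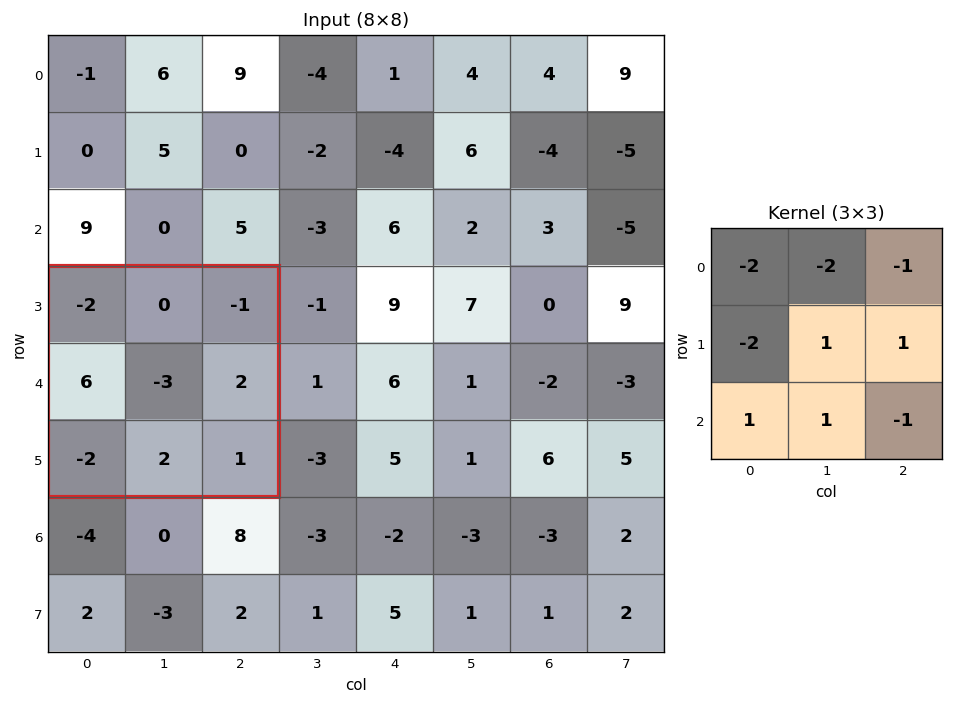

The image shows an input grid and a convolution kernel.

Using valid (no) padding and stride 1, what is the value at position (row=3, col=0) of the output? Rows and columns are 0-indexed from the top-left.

-9

The receptive field on the input at this output position is [-2 0 -1 / 6 -3 2 / -2 2 1]. Elementwise product with the kernel and sum: -2·-2 + 0·-2 + -1·-1 + 6·-2 + -3·1 + 2·1 + -2·1 + 2·1 + 1·-1.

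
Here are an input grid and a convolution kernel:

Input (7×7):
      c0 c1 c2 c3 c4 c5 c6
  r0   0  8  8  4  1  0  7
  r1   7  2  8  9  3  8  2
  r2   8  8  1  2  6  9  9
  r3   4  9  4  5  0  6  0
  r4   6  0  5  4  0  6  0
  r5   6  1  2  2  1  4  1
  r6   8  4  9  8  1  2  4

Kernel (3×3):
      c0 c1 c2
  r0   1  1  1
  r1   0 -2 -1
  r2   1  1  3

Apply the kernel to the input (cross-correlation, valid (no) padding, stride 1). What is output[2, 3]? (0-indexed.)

33

The receptive field on the input at this output position is [2 6 9 / 5 0 6 / 4 0 6]. Elementwise product with the kernel and sum: 2·1 + 6·1 + 9·1 + 0·-2 + 6·-1 + 4·1 + 0·1 + 6·3.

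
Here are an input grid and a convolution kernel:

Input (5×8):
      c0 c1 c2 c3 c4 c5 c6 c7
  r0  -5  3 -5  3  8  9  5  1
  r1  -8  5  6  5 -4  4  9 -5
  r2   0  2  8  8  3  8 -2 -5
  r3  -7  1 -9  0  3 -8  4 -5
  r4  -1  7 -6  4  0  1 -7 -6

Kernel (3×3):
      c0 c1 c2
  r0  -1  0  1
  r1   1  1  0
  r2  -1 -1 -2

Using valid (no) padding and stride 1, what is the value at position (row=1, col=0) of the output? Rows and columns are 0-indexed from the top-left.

The receptive field on the input at this output position is [-8 5 6 / 0 2 8 / -7 1 -9]. Elementwise product with the kernel and sum: -8·-1 + 6·1 + 0·1 + 2·1 + -7·-1 + 1·-1 + -9·-2.

40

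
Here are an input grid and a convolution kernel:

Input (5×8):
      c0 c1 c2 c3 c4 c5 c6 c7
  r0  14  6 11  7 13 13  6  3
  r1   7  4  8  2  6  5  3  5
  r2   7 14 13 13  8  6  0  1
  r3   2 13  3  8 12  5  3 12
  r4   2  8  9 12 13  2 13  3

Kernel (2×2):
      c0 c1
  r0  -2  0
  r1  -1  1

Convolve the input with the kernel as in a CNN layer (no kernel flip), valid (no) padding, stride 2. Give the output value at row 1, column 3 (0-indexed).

9

The receptive field on the input at this output position is [0 1 / 3 12]. Elementwise product with the kernel and sum: 0·-2 + 3·-1 + 12·1.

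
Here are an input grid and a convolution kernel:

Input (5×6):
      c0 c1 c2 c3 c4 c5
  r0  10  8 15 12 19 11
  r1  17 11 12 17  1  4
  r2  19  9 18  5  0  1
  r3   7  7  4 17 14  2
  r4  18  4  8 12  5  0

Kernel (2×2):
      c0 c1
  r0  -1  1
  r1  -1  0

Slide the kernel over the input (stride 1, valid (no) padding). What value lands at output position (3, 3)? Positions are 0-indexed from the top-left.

-15

The receptive field on the input at this output position is [17 14 / 12 5]. Elementwise product with the kernel and sum: 17·-1 + 14·1 + 12·-1.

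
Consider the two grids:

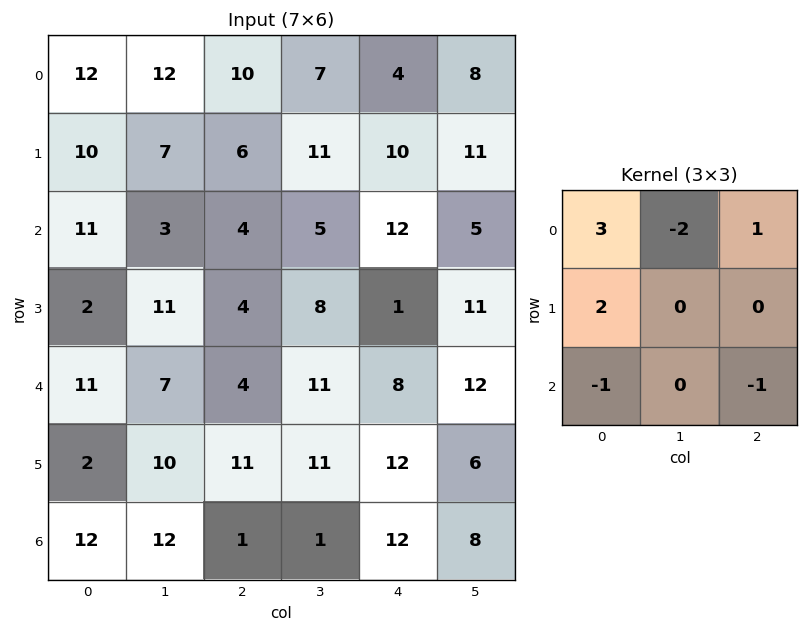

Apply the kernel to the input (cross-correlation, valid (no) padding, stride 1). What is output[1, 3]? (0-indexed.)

The receptive field on the input at this output position is [11 10 11 / 5 12 5 / 8 1 11]. Elementwise product with the kernel and sum: 11·3 + 10·-2 + 11·1 + 5·2 + 8·-1 + 11·-1.

15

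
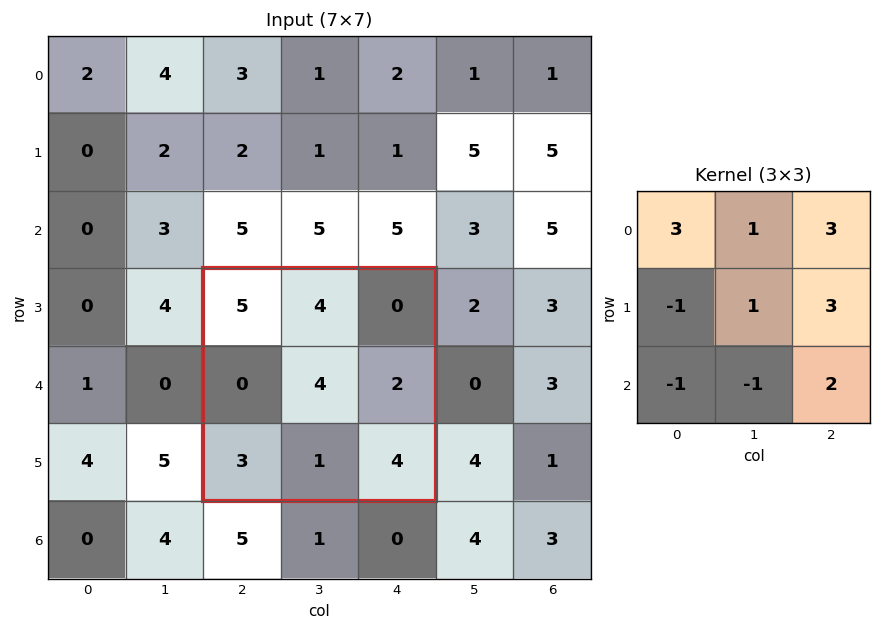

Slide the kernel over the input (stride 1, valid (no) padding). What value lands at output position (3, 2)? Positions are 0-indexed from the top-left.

33

The receptive field on the input at this output position is [5 4 0 / 0 4 2 / 3 1 4]. Elementwise product with the kernel and sum: 5·3 + 4·1 + 0·3 + 0·-1 + 4·1 + 2·3 + 3·-1 + 1·-1 + 4·2.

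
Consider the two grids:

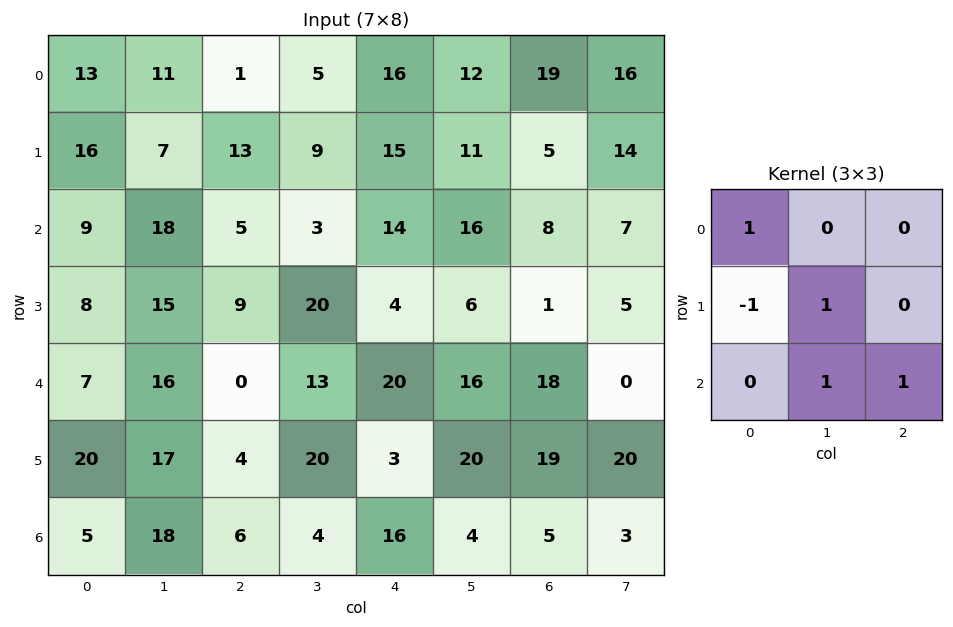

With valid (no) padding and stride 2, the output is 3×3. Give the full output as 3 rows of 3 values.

27 14 36
32 49 50
28 36 46

Output[0,0]: The receptive field on the input at this output position is [13 11 1 / 16 7 13 / 9 18 5]. Elementwise product with the kernel and sum: 13·1 + 16·-1 + 7·1 + 18·1 + 5·1.
Output[0,1]: The receptive field on the input at this output position is [1 5 16 / 13 9 15 / 5 3 14]. Elementwise product with the kernel and sum: 1·1 + 13·-1 + 9·1 + 3·1 + 14·1.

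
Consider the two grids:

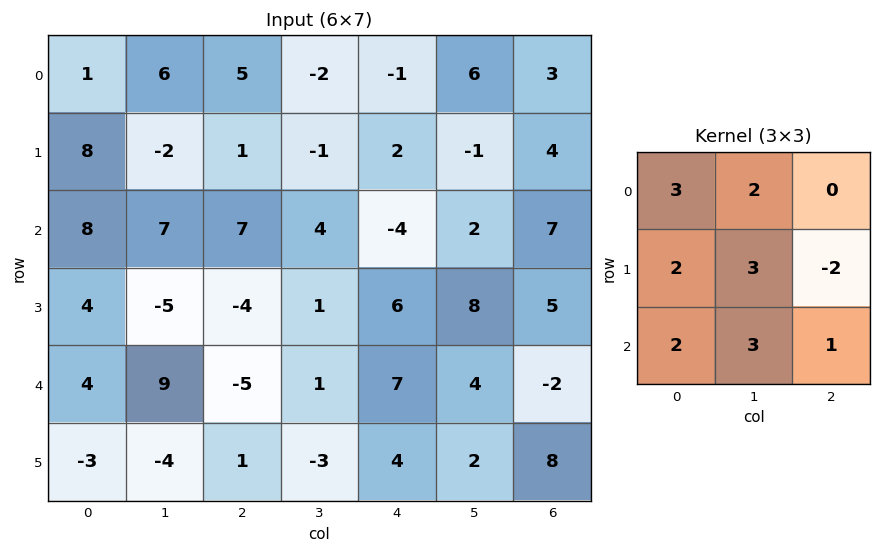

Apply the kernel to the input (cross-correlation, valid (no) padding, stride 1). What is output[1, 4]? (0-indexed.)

29

The receptive field on the input at this output position is [2 -1 4 / -4 2 7 / 6 8 5]. Elementwise product with the kernel and sum: 2·3 + -1·2 + -4·2 + 2·3 + 7·-2 + 6·2 + 8·3 + 5·1.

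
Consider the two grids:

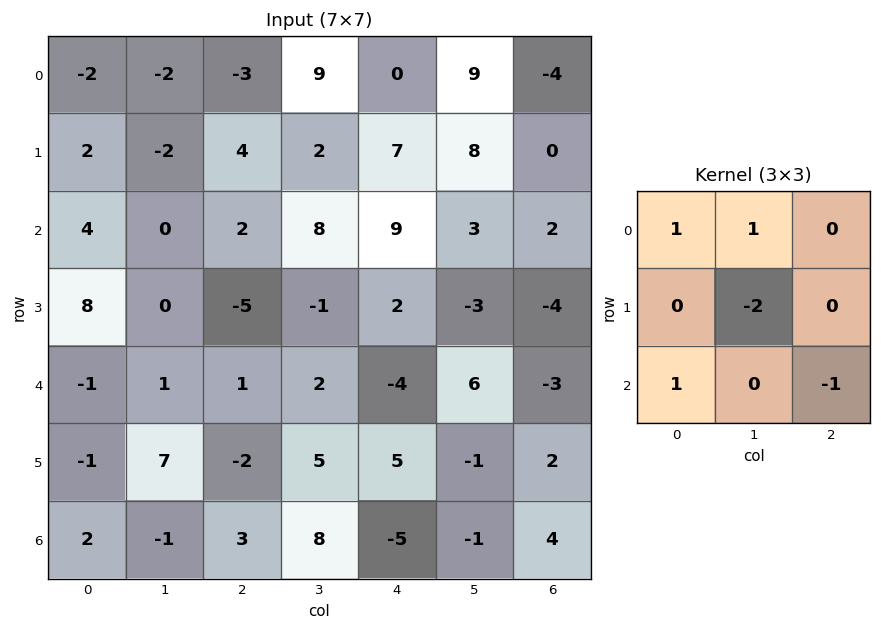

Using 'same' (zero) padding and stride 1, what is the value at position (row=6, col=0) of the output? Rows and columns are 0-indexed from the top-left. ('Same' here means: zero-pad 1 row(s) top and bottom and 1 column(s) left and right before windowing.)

The receptive field on the zero-padded input at this output position is [0 -1 7 / 0 2 -1 / 0 0 0]. Elementwise product with the kernel and sum: 0·1 + -1·1 + 2·-2 + 0·1 + 0·-1.

-5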